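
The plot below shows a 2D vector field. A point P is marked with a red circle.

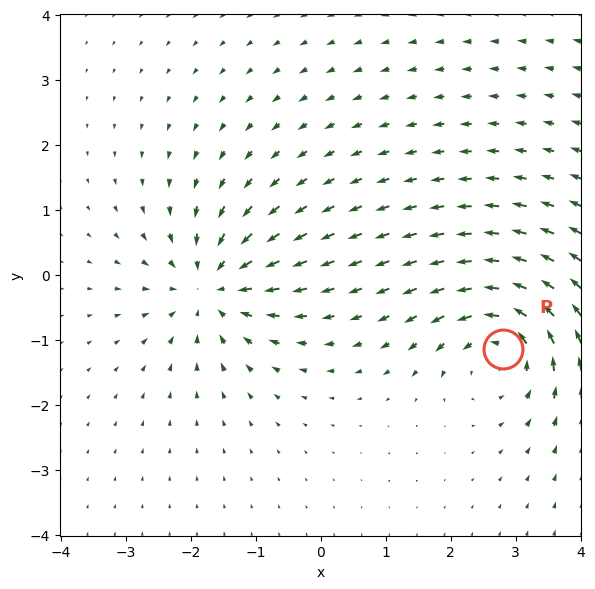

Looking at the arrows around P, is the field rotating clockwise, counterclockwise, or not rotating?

counterclockwise

Near P at (2.8, -1.1) the arrows circulate counterclockwise. The curl (z-component) there is about +3; positive curl means counterclockwise rotation.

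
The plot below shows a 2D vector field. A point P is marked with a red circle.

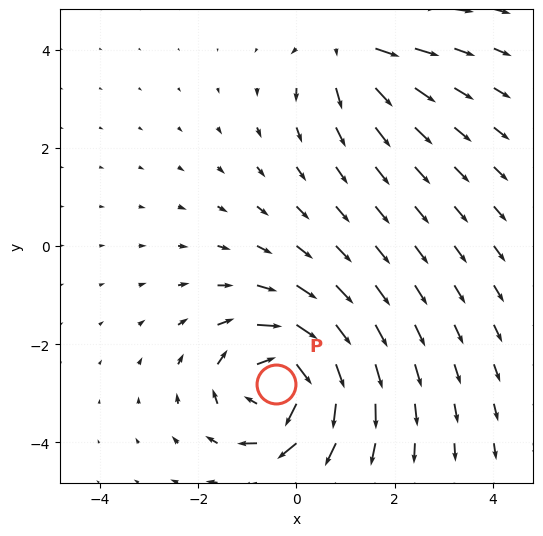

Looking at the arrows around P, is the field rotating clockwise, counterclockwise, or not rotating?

clockwise

Near P at (-0.4, -2.8) the arrows circulate clockwise. The curl (z-component) there is about -5; negative curl means clockwise rotation.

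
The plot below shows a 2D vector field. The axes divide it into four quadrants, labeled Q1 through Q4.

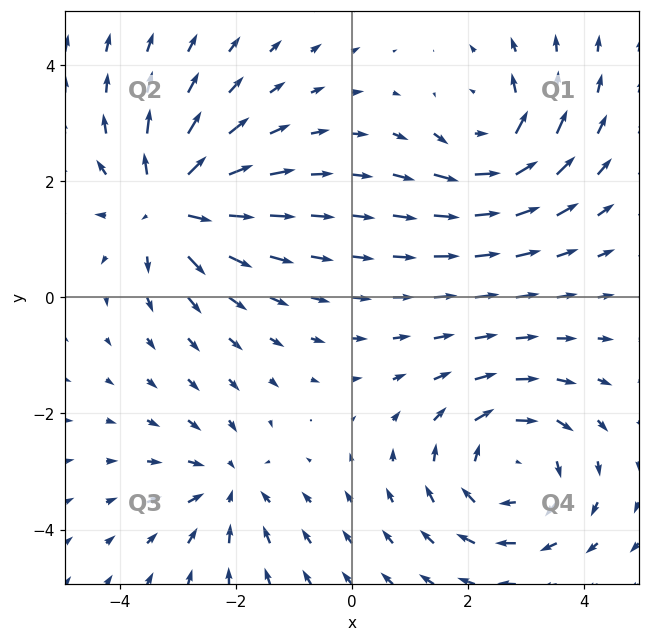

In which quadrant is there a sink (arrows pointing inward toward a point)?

Q3

The sink sits at approximately (-2.1, -3.3), which lies in quadrant Q3. The divergence there is about -4, negative as expected for a sink.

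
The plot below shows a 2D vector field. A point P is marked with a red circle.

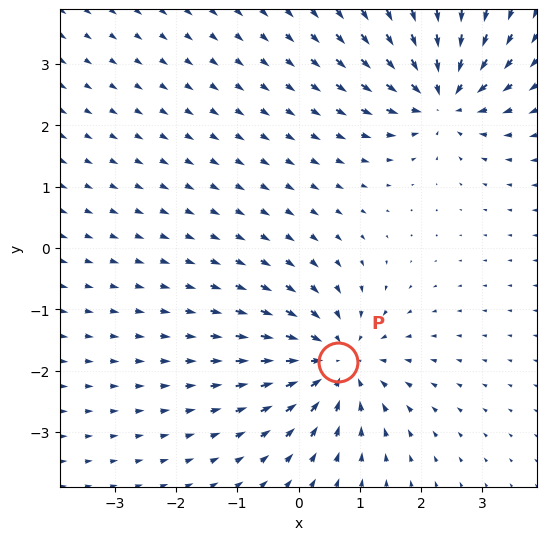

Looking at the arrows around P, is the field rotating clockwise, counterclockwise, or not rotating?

Near P at (0.6, -1.9) the arrows show no circulation. The curl there is ≈0.

not rotating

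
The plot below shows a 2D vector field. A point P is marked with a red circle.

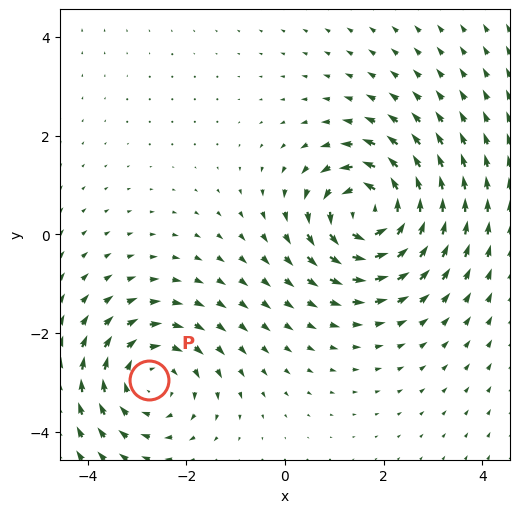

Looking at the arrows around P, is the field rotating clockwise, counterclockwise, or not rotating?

Near P at (-2.7, -2.9) the arrows circulate clockwise. The curl (z-component) there is about -4; negative curl means clockwise rotation.

clockwise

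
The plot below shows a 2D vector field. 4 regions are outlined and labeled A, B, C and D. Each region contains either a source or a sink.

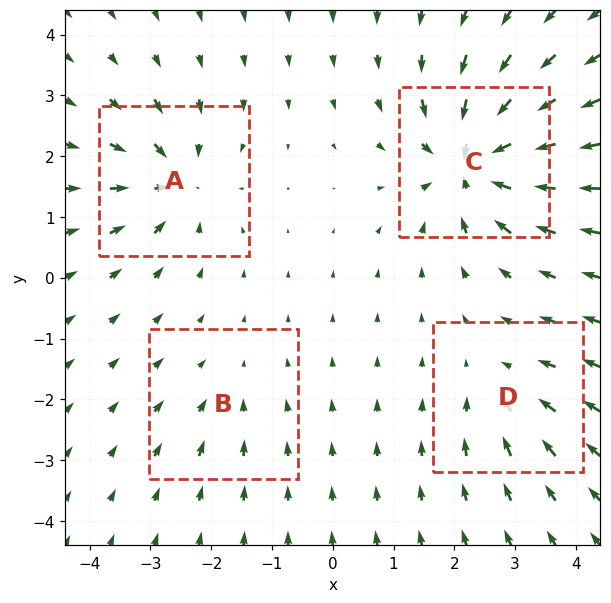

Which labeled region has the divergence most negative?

C

Divergence at each region's feature centre — A: about -6, B: about -2, C: about -10, D: about -4. Region C is most negative.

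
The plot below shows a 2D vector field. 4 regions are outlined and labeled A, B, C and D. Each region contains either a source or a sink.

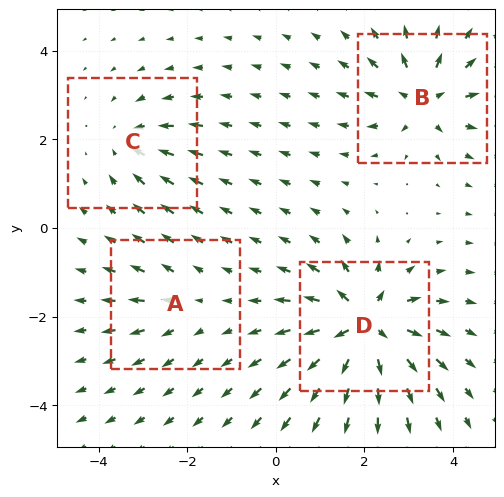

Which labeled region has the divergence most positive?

Divergence at each region's feature centre — A: about +3, B: about +6, C: about -4, D: about +8. Region D is most positive.

D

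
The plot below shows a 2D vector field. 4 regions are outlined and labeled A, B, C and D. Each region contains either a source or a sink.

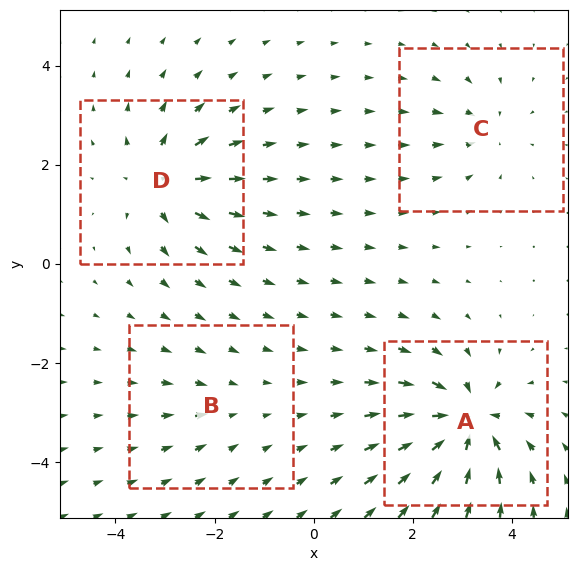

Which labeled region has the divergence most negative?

Divergence at each region's feature centre — A: about -9, B: about -2, C: about -4, D: about +7. Region A is most negative.

A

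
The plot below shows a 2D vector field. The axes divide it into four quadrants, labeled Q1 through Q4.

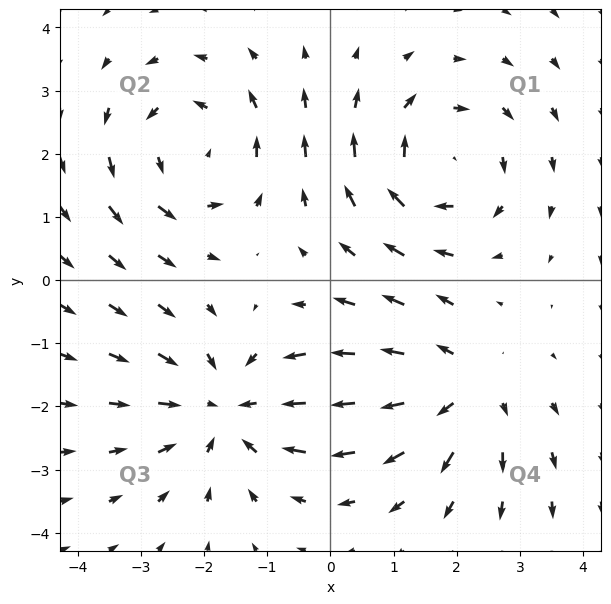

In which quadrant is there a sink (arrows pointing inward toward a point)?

The sink sits at approximately (-1.7, -2.0), which lies in quadrant Q3. The divergence there is about -3, negative as expected for a sink.

Q3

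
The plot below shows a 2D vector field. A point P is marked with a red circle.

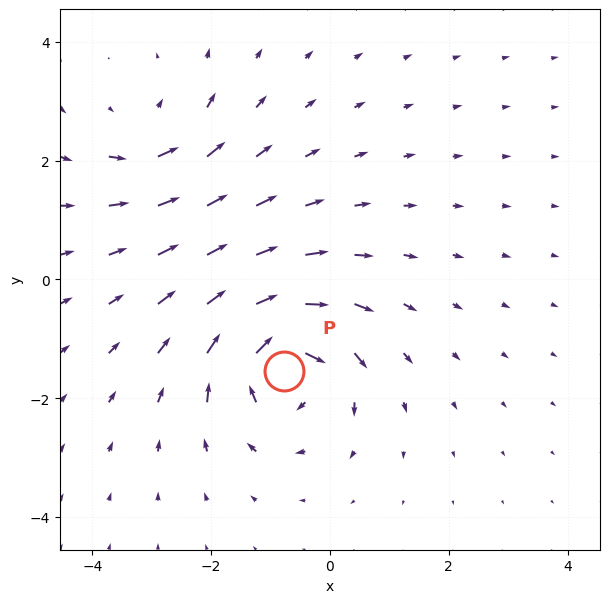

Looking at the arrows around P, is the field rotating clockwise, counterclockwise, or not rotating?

Near P at (-0.8, -1.5) the arrows circulate clockwise. The curl (z-component) there is about -5; negative curl means clockwise rotation.

clockwise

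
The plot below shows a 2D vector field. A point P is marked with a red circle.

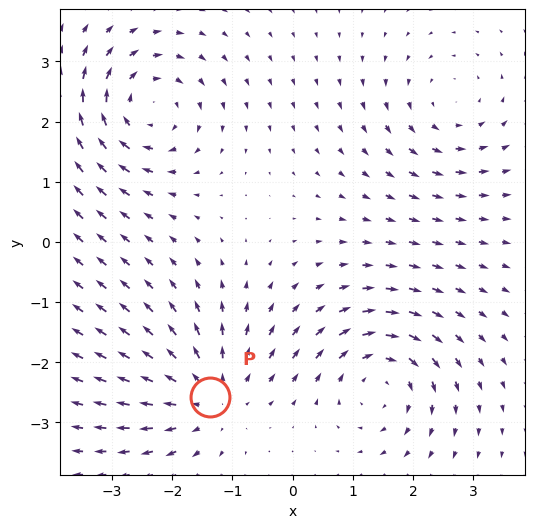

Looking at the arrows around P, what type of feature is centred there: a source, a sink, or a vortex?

source

At P (-1.4, -2.6) the arrows spread outward. Divergence about +4, curl ≈0 — positive divergence with near-zero curl is a source.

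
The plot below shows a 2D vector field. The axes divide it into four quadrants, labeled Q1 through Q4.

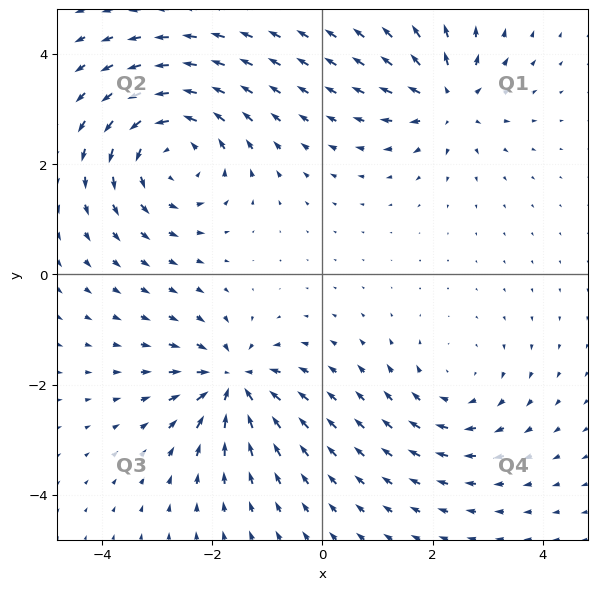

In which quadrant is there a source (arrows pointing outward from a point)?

Q1

The source sits at approximately (2.3, 3.2), which lies in quadrant Q1. The divergence there is about +4, positive as expected for a source.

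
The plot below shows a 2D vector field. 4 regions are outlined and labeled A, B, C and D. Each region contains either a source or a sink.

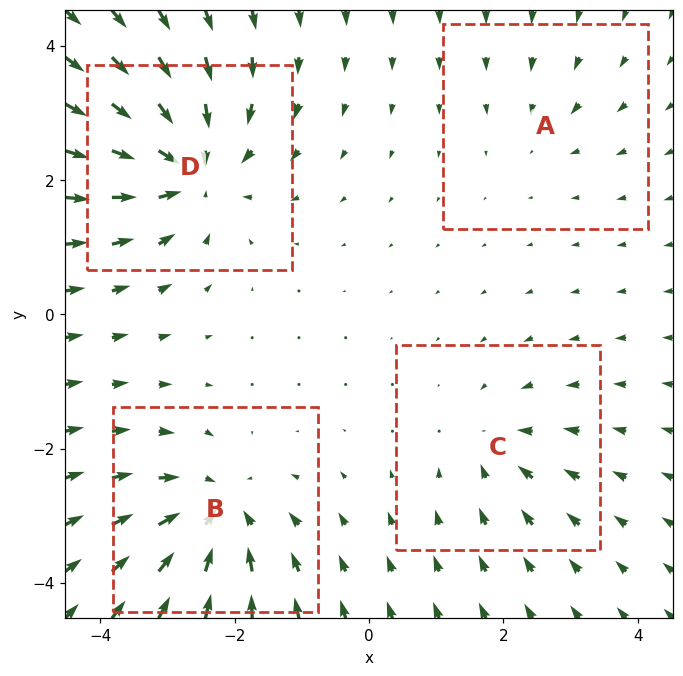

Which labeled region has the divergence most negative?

D

Divergence at each region's feature centre — A: about -2, B: about -6, C: about -4, D: about -7. Region D is most negative.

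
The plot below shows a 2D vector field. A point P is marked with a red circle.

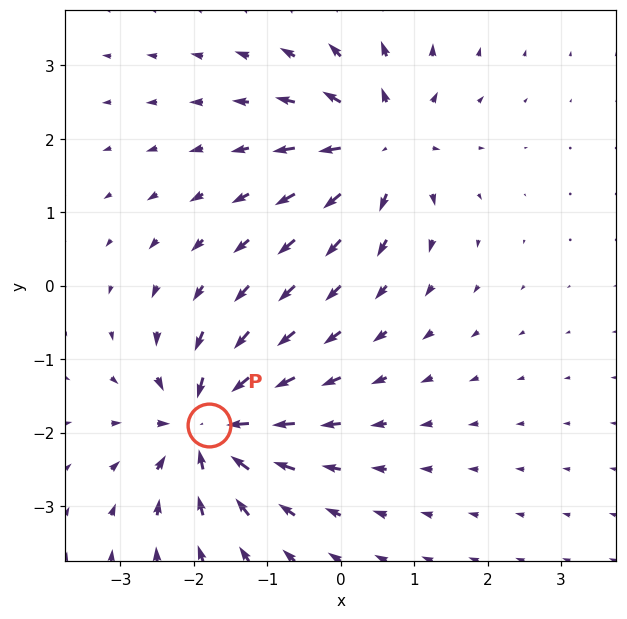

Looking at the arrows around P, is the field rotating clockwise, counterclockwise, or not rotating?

not rotating

Near P at (-1.8, -1.9) the arrows show no circulation. The curl there is ≈0.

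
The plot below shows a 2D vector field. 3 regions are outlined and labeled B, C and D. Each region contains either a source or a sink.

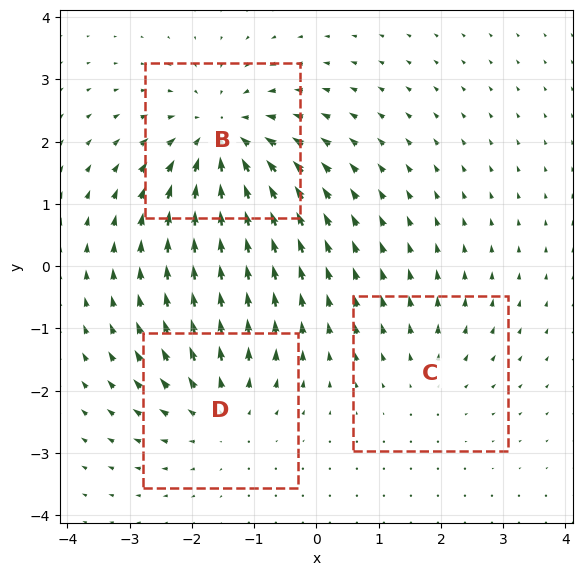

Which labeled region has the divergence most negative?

Divergence at each region's feature centre — B: about -4, C: about +2, D: about +3. Region B is most negative.

B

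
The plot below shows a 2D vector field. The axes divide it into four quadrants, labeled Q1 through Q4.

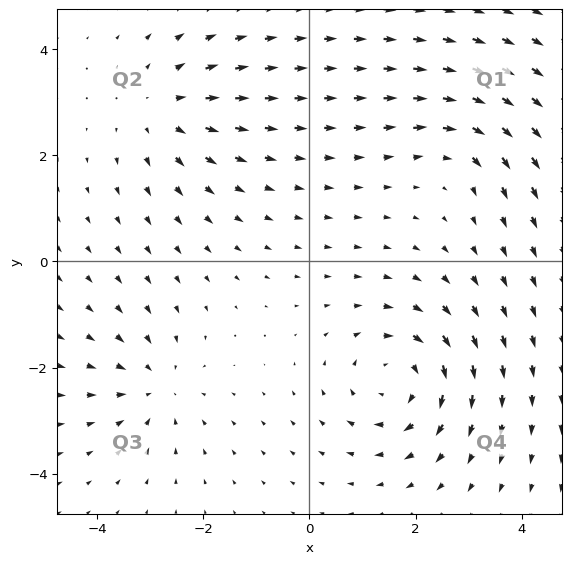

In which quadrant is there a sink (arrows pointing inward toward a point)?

The sink sits at approximately (-2.9, -2.4), which lies in quadrant Q3. The divergence there is about -3, negative as expected for a sink.

Q3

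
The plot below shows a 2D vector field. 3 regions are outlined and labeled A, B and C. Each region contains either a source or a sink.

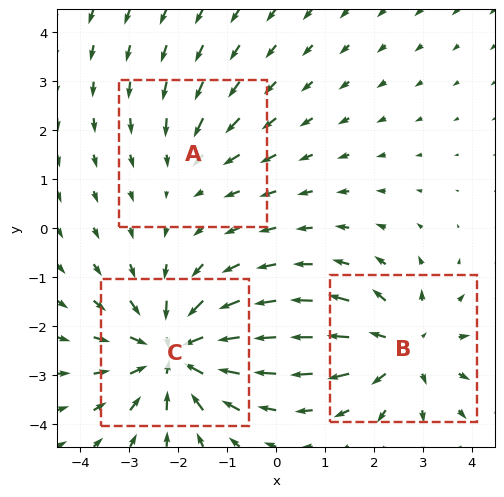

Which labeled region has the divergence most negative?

C

Divergence at each region's feature centre — A: about -2, B: about +3, C: about -4. Region C is most negative.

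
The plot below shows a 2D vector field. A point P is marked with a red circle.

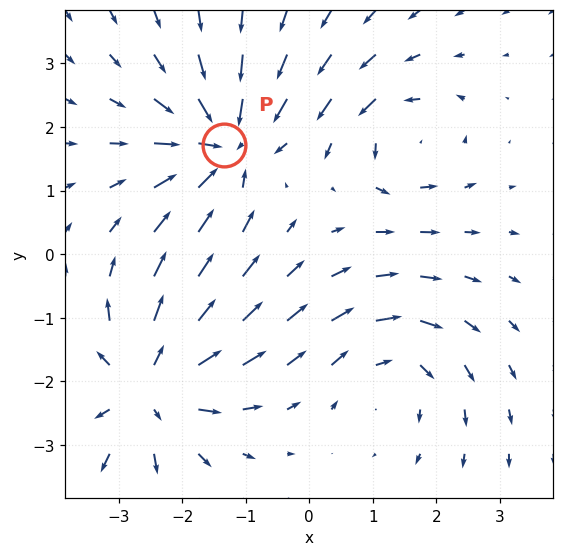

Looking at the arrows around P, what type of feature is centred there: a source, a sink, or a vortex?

At P (-1.3, 1.7) the arrows converge inward. Divergence about -6, curl ≈0 — negative divergence with near-zero curl is a sink.

sink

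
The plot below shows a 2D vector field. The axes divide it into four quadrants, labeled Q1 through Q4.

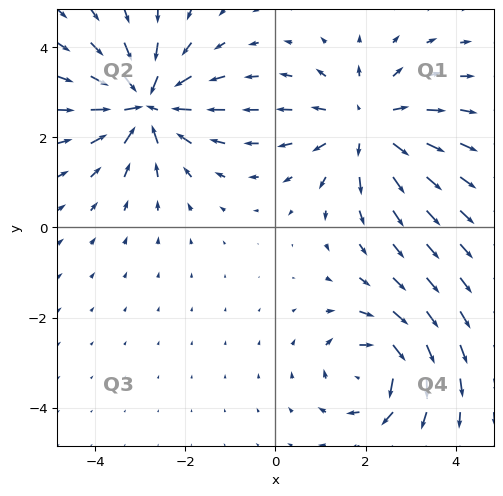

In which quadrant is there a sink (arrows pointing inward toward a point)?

Q2

The sink sits at approximately (-2.9, 2.7), which lies in quadrant Q2. The divergence there is about -6, negative as expected for a sink.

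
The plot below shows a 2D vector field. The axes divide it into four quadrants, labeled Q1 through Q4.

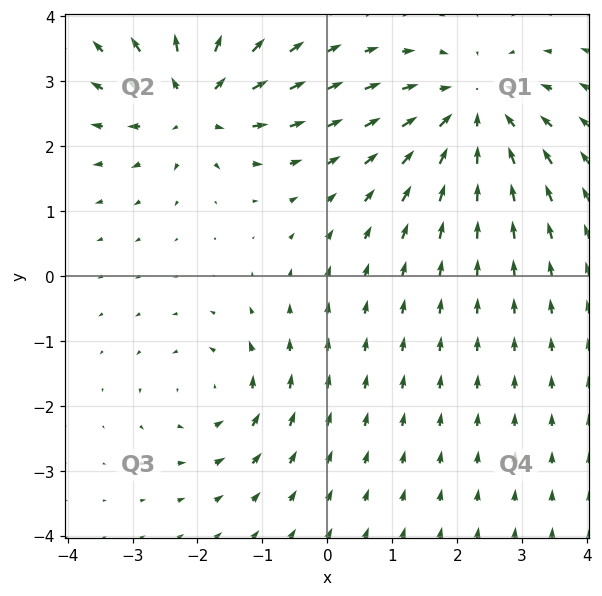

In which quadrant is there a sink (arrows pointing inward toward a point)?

Q1

The sink sits at approximately (2.2, 2.6), which lies in quadrant Q1. The divergence there is about -4, negative as expected for a sink.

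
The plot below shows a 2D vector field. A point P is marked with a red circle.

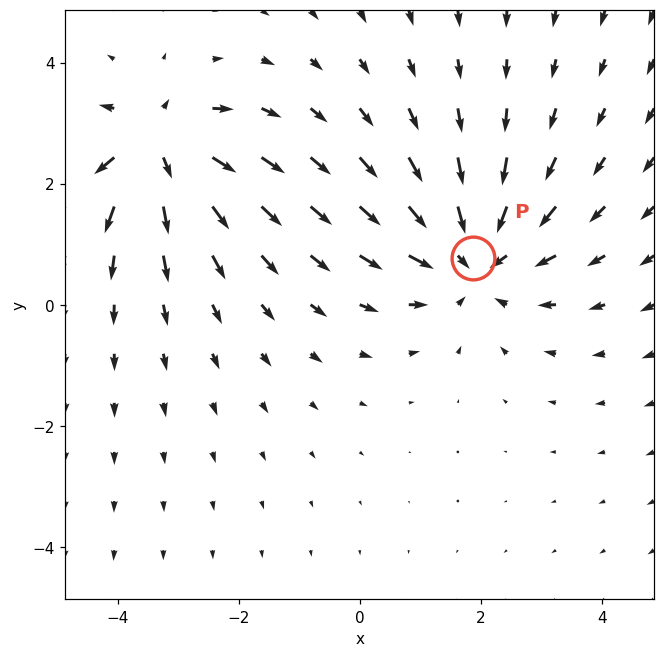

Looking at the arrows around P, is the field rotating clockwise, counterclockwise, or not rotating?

Near P at (1.9, 0.8) the arrows show no circulation. The curl there is ≈0.

not rotating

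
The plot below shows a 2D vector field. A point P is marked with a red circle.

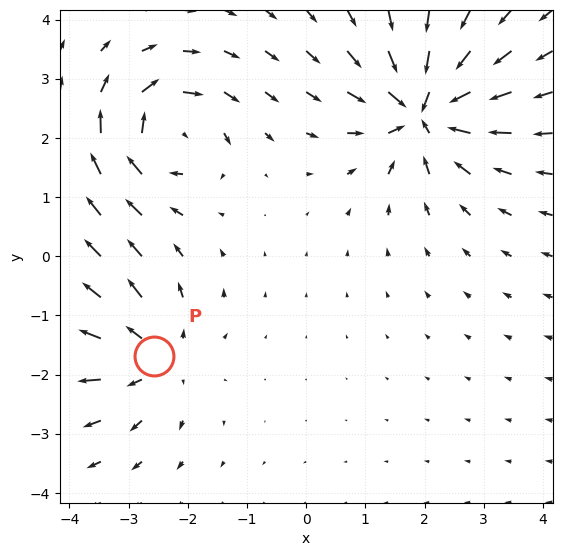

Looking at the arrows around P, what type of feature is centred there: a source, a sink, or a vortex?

source

At P (-2.6, -1.7) the arrows spread outward. Divergence about +4, curl ≈0 — positive divergence with near-zero curl is a source.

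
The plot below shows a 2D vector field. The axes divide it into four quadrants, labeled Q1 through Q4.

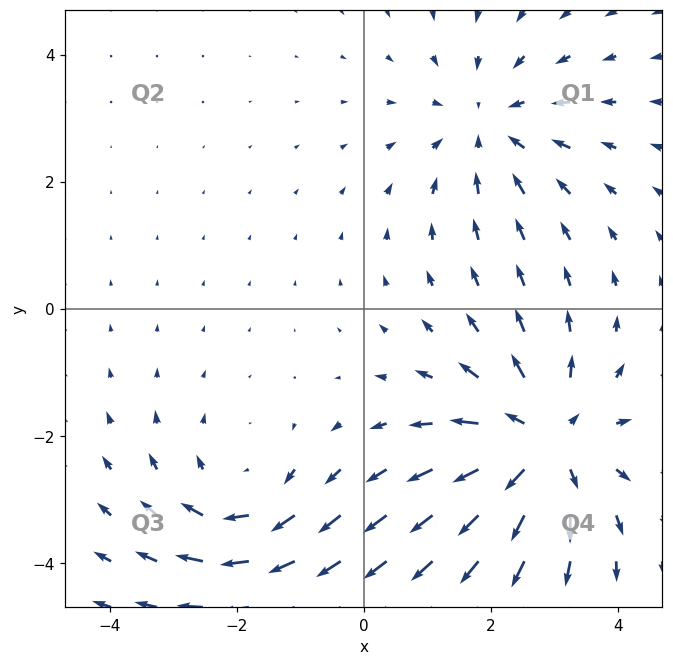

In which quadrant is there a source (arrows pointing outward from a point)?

The source sits at approximately (2.8, -2.1), which lies in quadrant Q4. The divergence there is about +5, positive as expected for a source.

Q4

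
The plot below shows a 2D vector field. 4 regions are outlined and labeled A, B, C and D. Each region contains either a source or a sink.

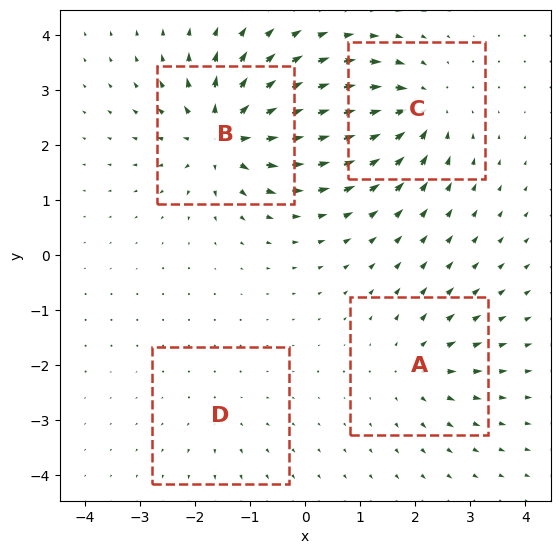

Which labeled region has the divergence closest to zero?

D

Divergence at each region's feature centre — A: about +4, B: about +8, C: about -6, D: about +2. Region D is closest to zero.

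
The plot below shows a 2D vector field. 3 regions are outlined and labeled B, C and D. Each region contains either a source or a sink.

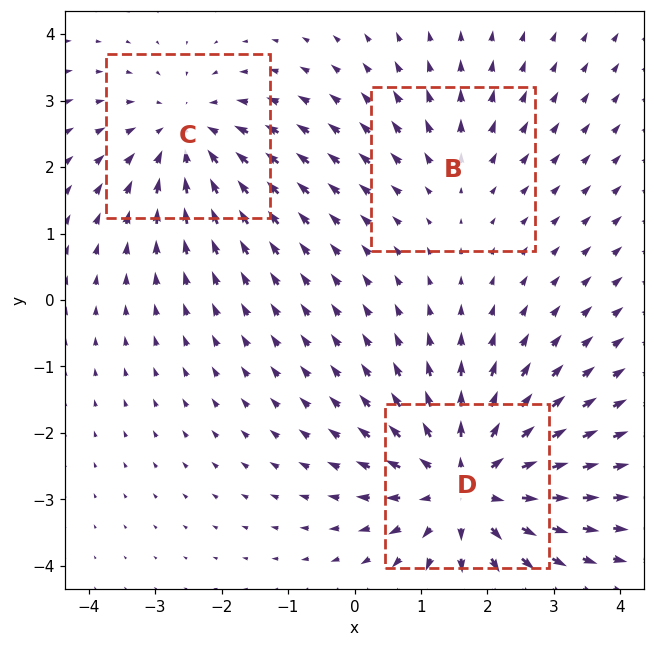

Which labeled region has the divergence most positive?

Divergence at each region's feature centre — B: about +2, C: about -3, D: about +4. Region D is most positive.

D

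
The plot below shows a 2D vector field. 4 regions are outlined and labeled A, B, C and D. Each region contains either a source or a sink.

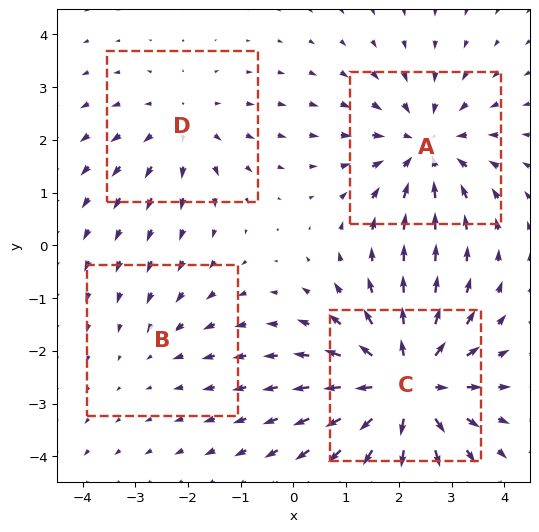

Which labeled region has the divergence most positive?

C

Divergence at each region's feature centre — A: about -4, B: about -2, C: about +6, D: about +3. Region C is most positive.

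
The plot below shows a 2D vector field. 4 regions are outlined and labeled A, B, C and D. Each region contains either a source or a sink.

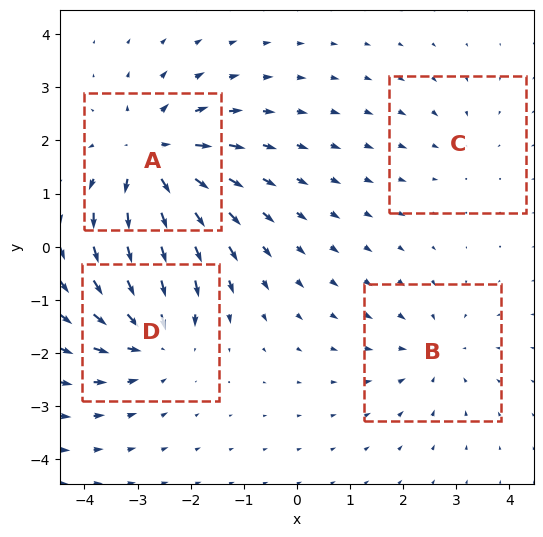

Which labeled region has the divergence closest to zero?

C

Divergence at each region's feature centre — A: about +6, B: about -3, C: about -2, D: about -5. Region C is closest to zero.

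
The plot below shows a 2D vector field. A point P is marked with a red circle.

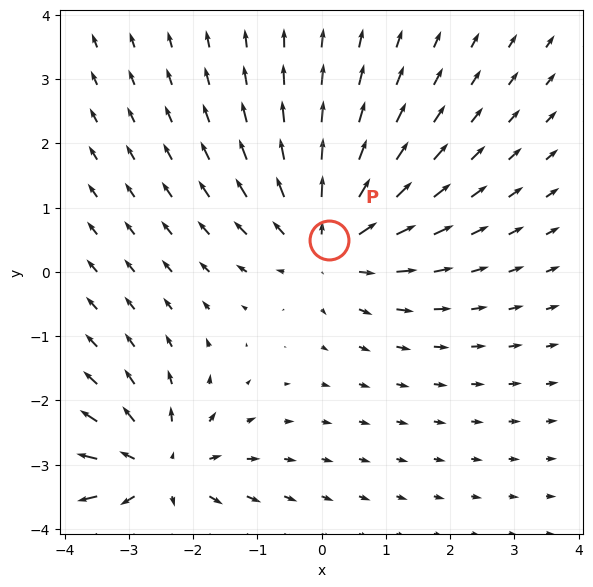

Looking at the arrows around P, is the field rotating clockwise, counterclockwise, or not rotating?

not rotating

Near P at (0.1, 0.5) the arrows show no circulation. The curl there is ≈0.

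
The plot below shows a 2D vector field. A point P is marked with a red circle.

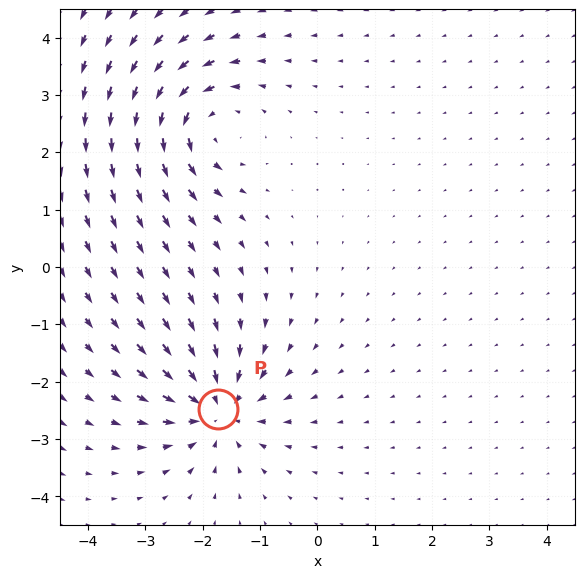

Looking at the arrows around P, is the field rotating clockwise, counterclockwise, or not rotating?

Near P at (-1.7, -2.5) the arrows show no circulation. The curl there is ≈0.

not rotating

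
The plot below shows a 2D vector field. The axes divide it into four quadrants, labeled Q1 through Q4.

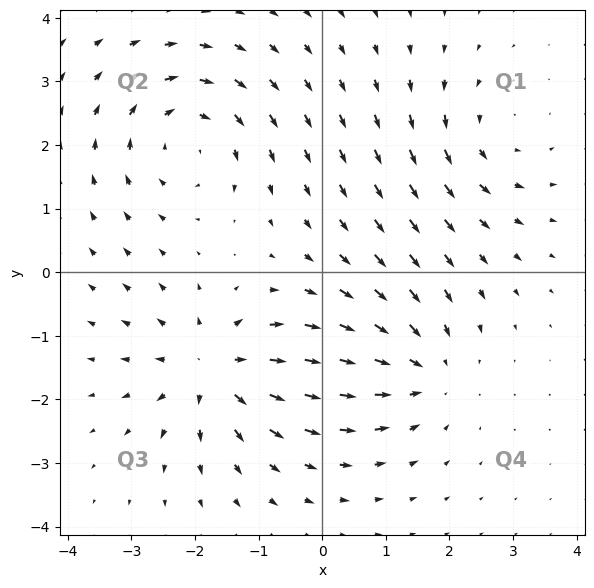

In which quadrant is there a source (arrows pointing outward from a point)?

Q3

The source sits at approximately (-1.7, -1.5), which lies in quadrant Q3. The divergence there is about +6, positive as expected for a source.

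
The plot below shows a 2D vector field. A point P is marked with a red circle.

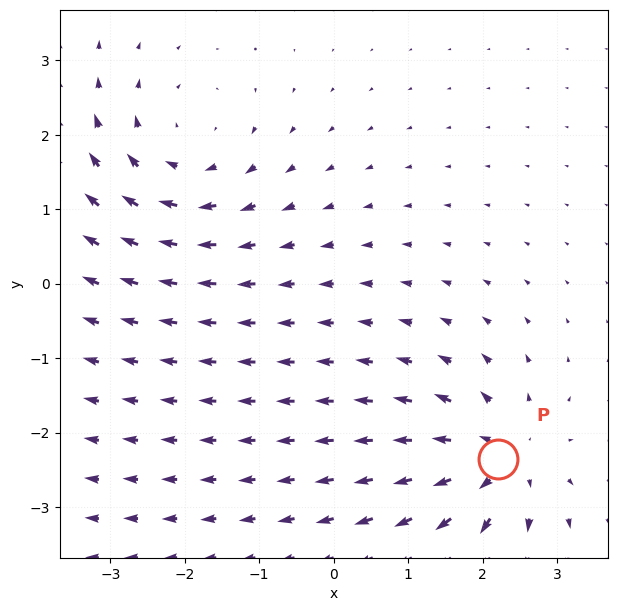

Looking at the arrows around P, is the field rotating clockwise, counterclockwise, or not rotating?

Near P at (2.2, -2.4) the arrows show no circulation. The curl there is ≈0.

not rotating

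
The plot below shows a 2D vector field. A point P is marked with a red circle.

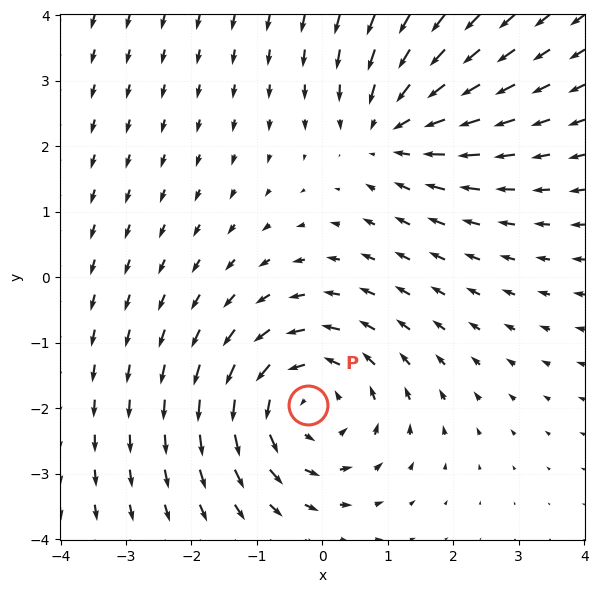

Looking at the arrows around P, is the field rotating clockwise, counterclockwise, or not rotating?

Near P at (-0.2, -2.0) the arrows circulate counterclockwise. The curl (z-component) there is about +4; positive curl means counterclockwise rotation.

counterclockwise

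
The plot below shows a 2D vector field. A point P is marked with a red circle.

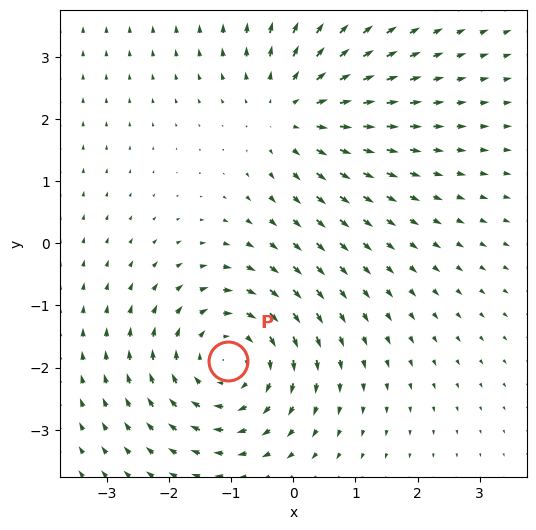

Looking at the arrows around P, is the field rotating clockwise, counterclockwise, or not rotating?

Near P at (-1.0, -1.9) the arrows circulate clockwise. The curl (z-component) there is about -4; negative curl means clockwise rotation.

clockwise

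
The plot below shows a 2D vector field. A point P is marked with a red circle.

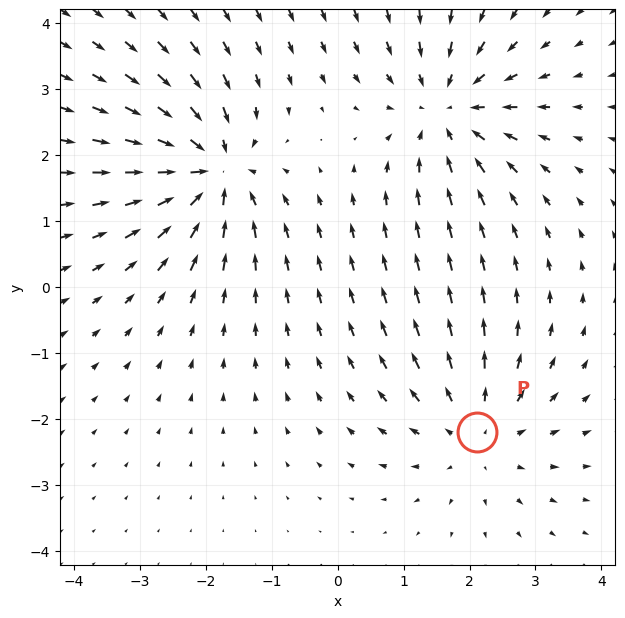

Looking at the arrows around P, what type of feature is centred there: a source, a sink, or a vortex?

source

At P (2.1, -2.2) the arrows spread outward. Divergence about +4, curl ≈0 — positive divergence with near-zero curl is a source.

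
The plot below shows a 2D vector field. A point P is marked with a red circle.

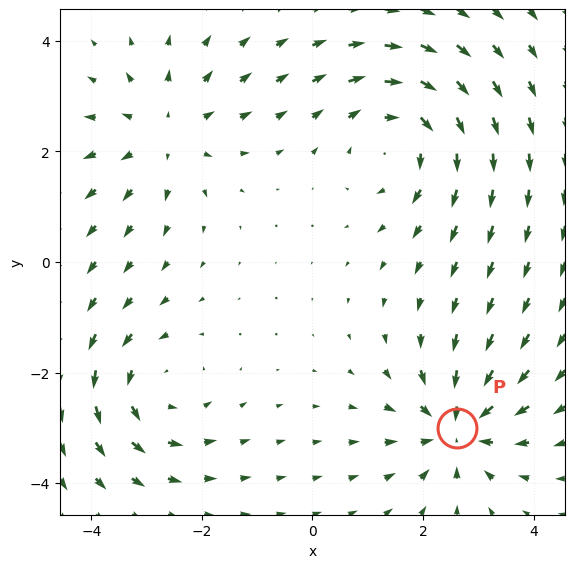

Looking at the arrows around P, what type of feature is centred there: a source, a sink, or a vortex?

sink

At P (2.6, -3.0) the arrows converge inward. Divergence about -5, curl ≈0 — negative divergence with near-zero curl is a sink.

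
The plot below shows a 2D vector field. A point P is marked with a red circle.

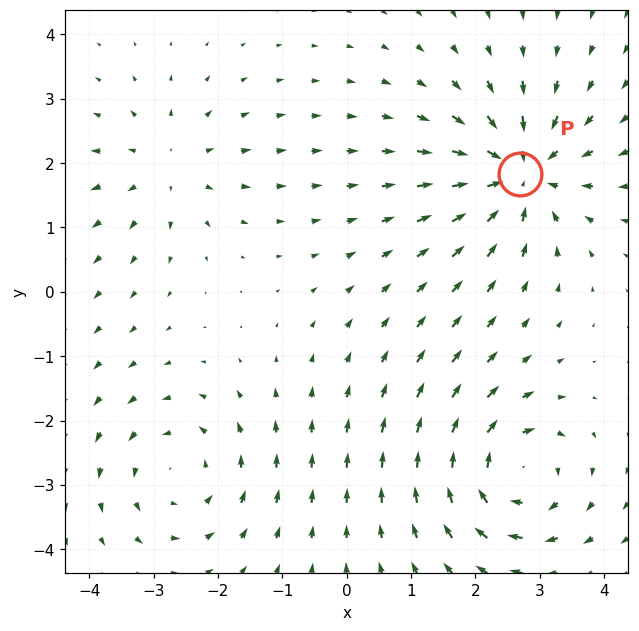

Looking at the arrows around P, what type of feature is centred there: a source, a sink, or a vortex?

sink

At P (2.7, 1.8) the arrows converge inward. Divergence about -5, curl ≈0 — negative divergence with near-zero curl is a sink.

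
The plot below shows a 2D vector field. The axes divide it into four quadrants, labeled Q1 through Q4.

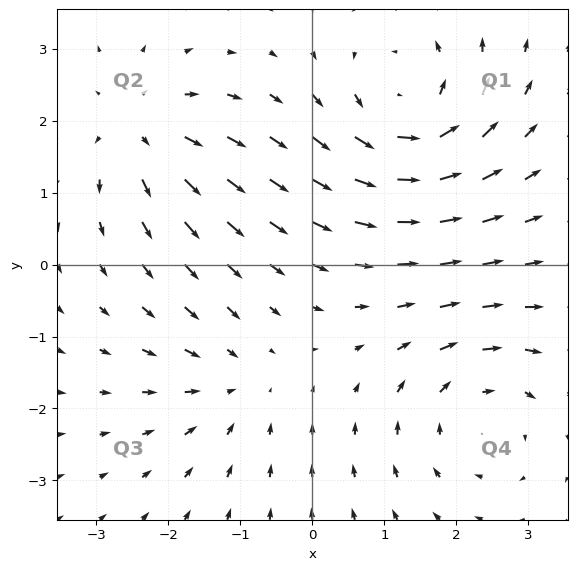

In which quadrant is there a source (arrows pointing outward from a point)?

Q2

The source sits at approximately (-2.4, 1.9), which lies in quadrant Q2. The divergence there is about +4, positive as expected for a source.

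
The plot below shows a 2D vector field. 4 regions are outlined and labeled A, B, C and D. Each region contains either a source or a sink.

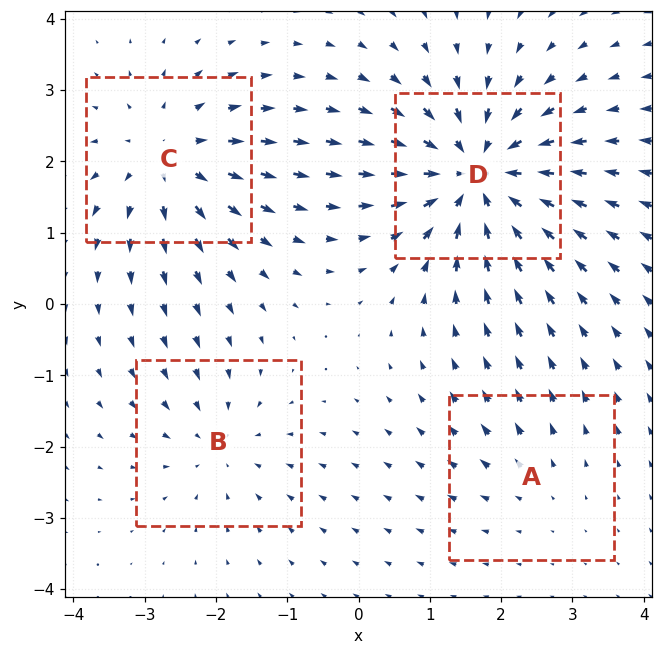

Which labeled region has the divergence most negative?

Divergence at each region's feature centre — A: about +2, B: about -3, C: about +5, D: about -7. Region D is most negative.

D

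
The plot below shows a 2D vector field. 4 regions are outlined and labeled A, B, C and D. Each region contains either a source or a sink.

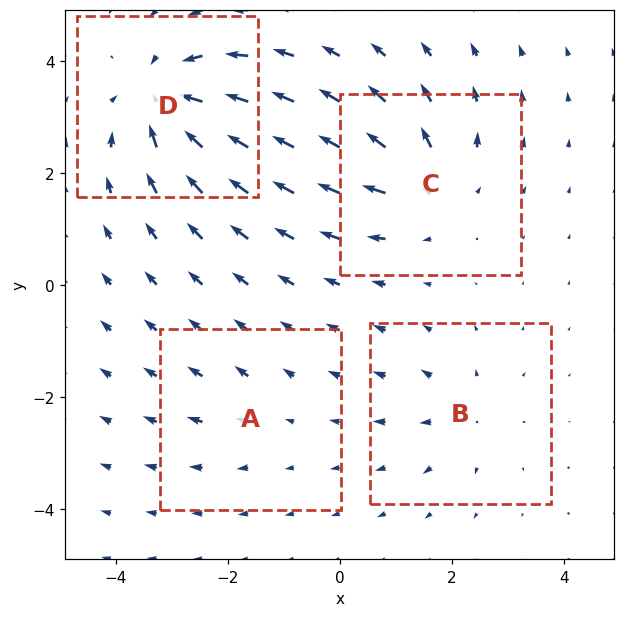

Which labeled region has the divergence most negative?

D

Divergence at each region's feature centre — A: about +2, B: about +4, C: about +6, D: about -7. Region D is most negative.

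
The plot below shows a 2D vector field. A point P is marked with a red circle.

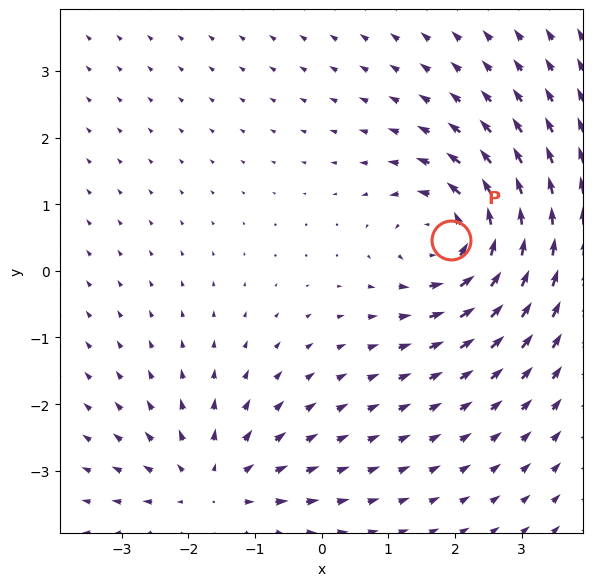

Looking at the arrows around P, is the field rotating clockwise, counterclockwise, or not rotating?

Near P at (1.9, 0.5) the arrows circulate counterclockwise. The curl (z-component) there is about +6; positive curl means counterclockwise rotation.

counterclockwise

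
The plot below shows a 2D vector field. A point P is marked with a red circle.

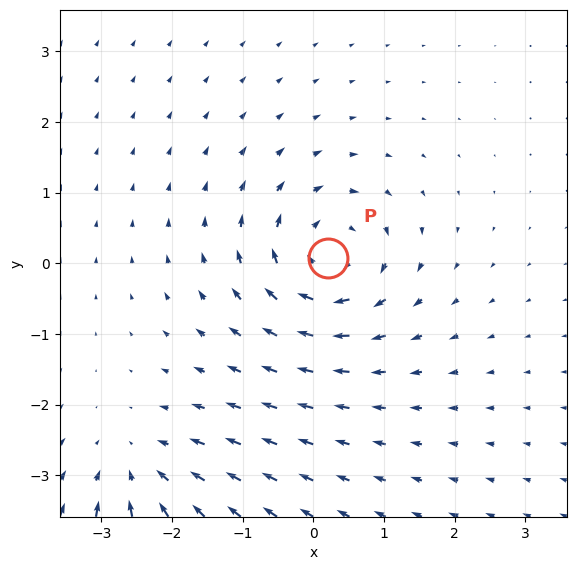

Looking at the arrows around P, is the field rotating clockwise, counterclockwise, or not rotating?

Near P at (0.2, 0.1) the arrows circulate clockwise. The curl (z-component) there is about -6; negative curl means clockwise rotation.

clockwise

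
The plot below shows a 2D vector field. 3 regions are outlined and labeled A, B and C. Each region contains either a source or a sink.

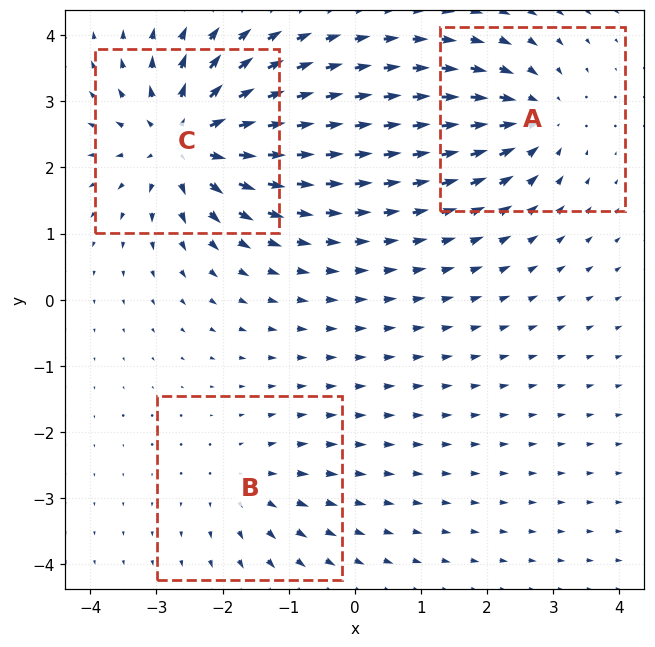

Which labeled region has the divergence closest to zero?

B

Divergence at each region's feature centre — A: about -4, B: about +2, C: about +6. Region B is closest to zero.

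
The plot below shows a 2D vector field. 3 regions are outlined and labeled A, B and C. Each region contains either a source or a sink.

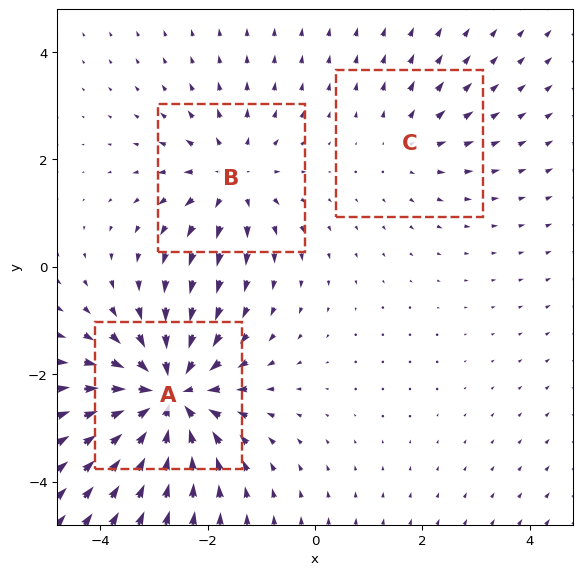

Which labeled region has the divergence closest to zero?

C

Divergence at each region's feature centre — A: about -6, B: about +3, C: about +2. Region C is closest to zero.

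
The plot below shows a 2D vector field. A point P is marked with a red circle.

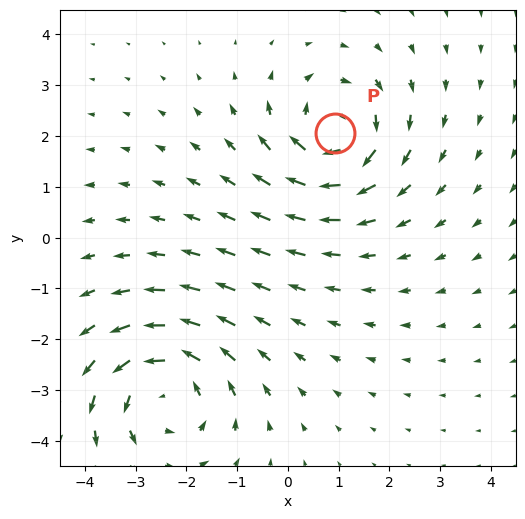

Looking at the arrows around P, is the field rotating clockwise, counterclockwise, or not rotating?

Near P at (0.9, 2.1) the arrows circulate clockwise. The curl (z-component) there is about -4; negative curl means clockwise rotation.

clockwise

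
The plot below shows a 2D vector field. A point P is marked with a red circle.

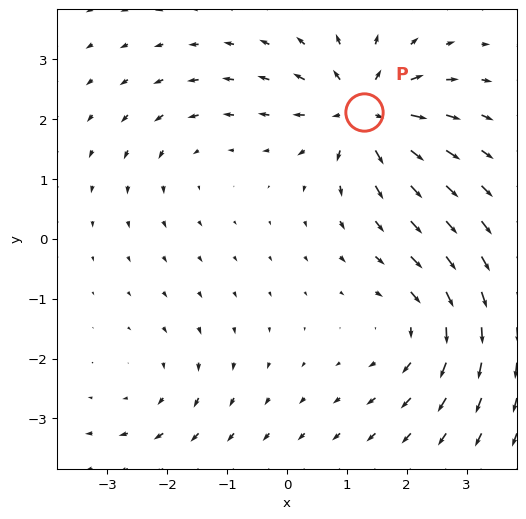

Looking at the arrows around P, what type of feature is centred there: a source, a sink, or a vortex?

At P (1.3, 2.1) the arrows spread outward. Divergence about +7, curl ≈0 — positive divergence with near-zero curl is a source.

source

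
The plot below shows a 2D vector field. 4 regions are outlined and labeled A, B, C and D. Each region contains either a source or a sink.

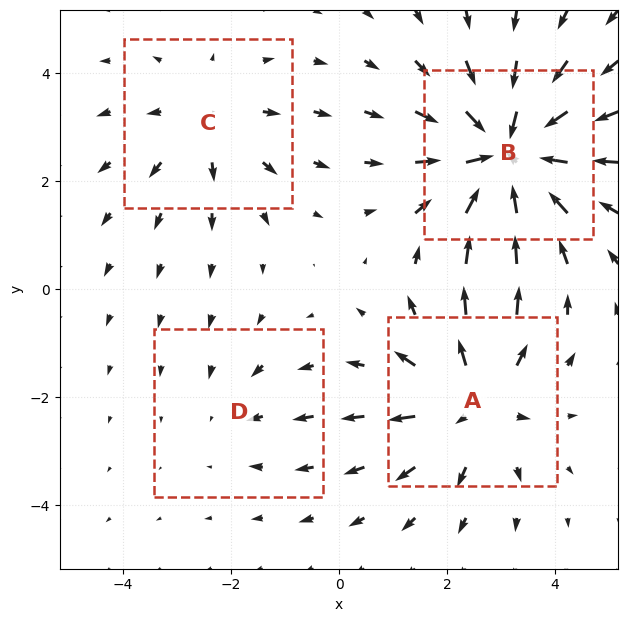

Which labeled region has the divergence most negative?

B

Divergence at each region's feature centre — A: about +4, B: about -6, C: about +3, D: about -2. Region B is most negative.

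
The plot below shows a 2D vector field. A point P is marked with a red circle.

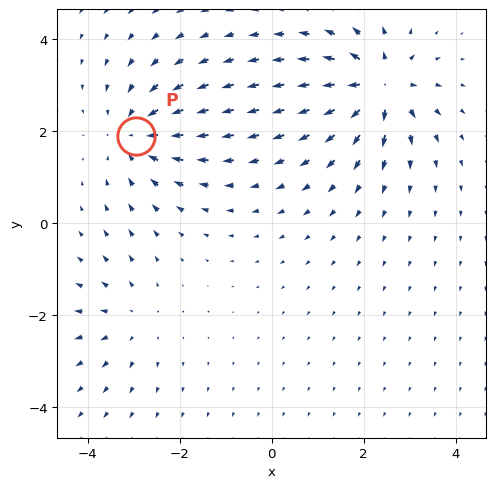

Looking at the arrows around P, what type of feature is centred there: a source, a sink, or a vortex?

sink

At P (-3.0, 1.9) the arrows converge inward. Divergence about -4, curl ≈0 — negative divergence with near-zero curl is a sink.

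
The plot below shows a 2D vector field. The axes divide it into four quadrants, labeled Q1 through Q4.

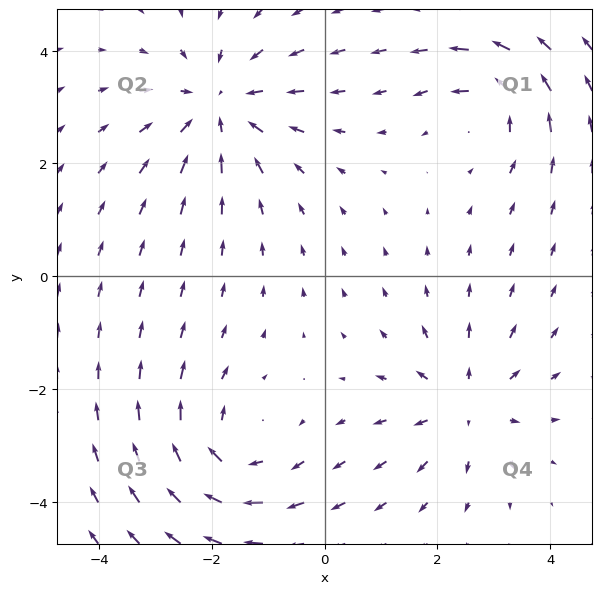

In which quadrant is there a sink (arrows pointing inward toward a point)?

The sink sits at approximately (-1.9, 3.0), which lies in quadrant Q2. The divergence there is about -3, negative as expected for a sink.

Q2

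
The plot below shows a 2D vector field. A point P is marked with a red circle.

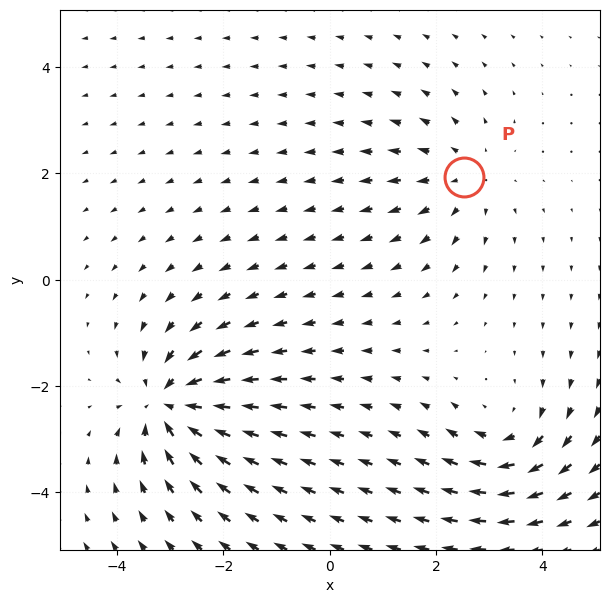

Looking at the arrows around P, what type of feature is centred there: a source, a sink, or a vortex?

source

At P (2.5, 1.9) the arrows spread outward. Divergence about +2, curl ≈0 — positive divergence with near-zero curl is a source.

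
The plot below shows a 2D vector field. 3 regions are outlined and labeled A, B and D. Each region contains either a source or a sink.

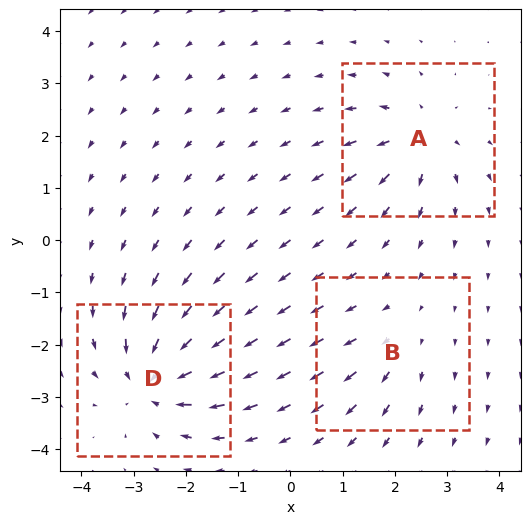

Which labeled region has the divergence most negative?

D

Divergence at each region's feature centre — A: about +4, B: about +2, D: about -5. Region D is most negative.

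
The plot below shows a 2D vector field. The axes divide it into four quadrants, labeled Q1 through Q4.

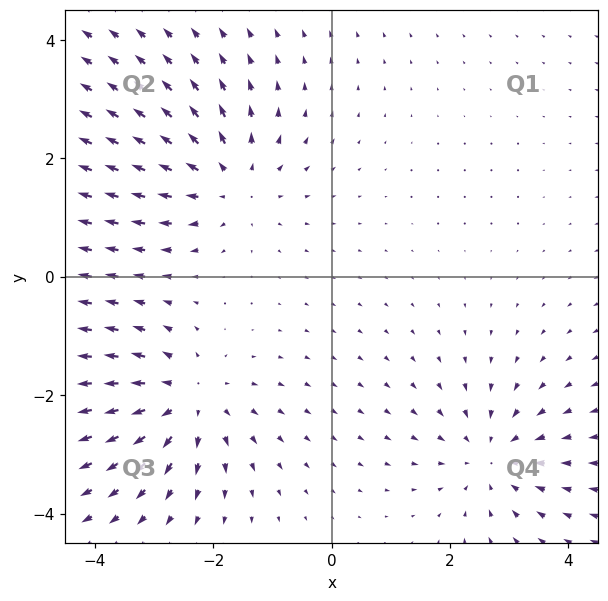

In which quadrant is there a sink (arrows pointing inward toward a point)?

The sink sits at approximately (2.7, -3.0), which lies in quadrant Q4. The divergence there is about -3, negative as expected for a sink.

Q4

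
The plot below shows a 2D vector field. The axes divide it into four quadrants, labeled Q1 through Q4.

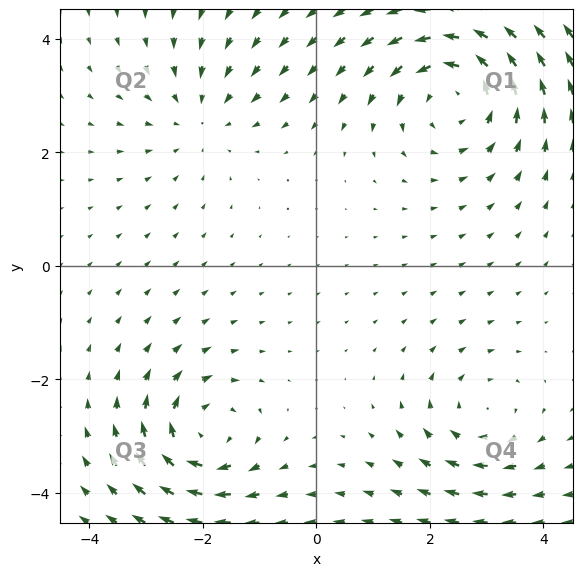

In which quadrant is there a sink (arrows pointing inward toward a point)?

Q2

The sink sits at approximately (-2.0, 2.6), which lies in quadrant Q2. The divergence there is about -2, negative as expected for a sink.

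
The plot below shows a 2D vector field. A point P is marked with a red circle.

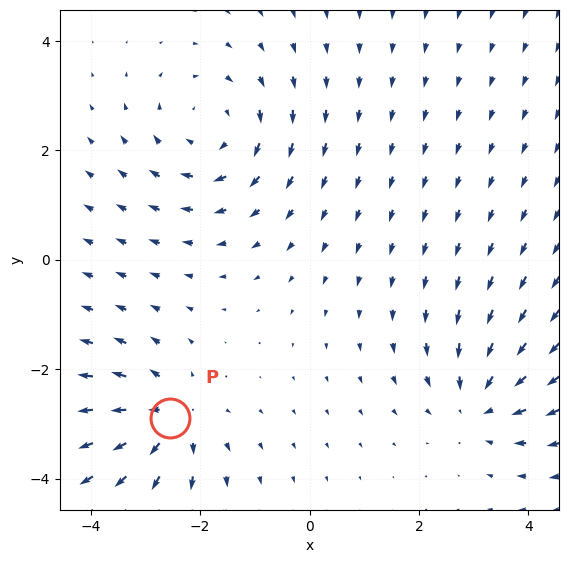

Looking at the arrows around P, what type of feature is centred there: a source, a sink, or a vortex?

source

At P (-2.6, -2.9) the arrows spread outward. Divergence about +4, curl ≈0 — positive divergence with near-zero curl is a source.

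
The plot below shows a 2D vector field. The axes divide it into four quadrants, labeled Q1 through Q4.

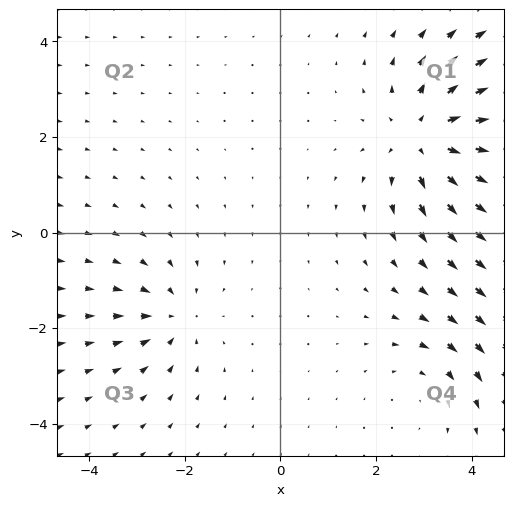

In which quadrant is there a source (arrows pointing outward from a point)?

The source sits at approximately (3.1, 2.0), which lies in quadrant Q1. The divergence there is about +4, positive as expected for a source.

Q1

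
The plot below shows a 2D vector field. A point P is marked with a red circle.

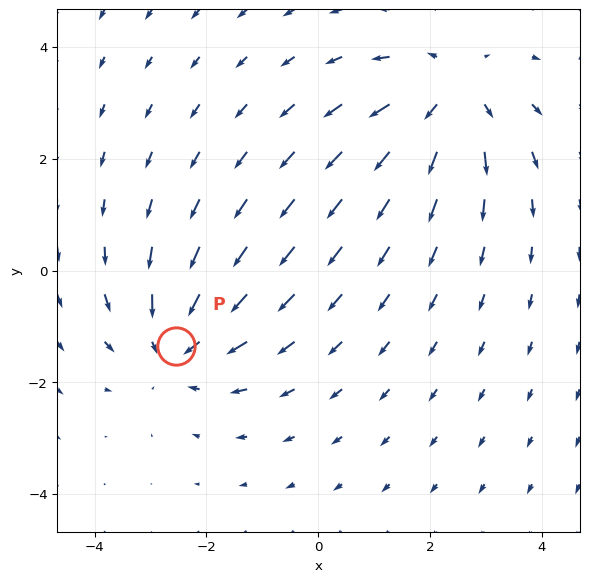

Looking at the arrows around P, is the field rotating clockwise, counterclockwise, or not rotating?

not rotating

Near P at (-2.6, -1.4) the arrows show no circulation. The curl there is ≈0.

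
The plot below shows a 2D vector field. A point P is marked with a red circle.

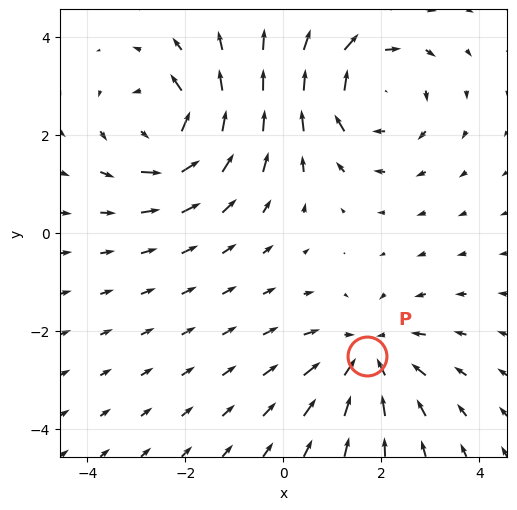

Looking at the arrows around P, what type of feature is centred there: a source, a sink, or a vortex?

At P (1.7, -2.5) the arrows converge inward. Divergence about -4, curl ≈0 — negative divergence with near-zero curl is a sink.

sink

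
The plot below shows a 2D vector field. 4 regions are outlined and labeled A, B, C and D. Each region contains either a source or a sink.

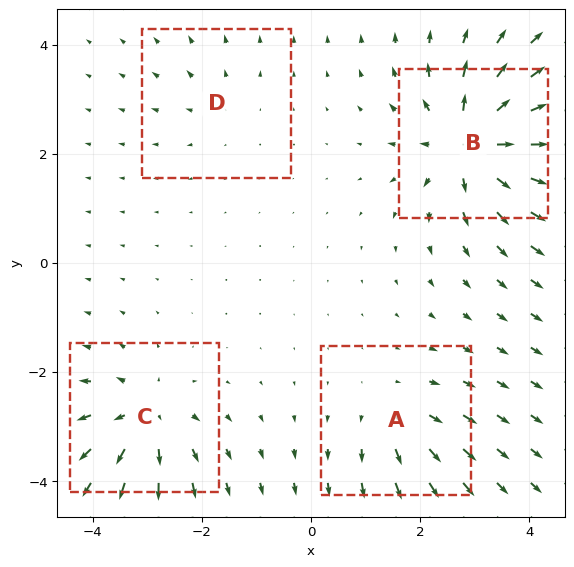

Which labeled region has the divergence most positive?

B

Divergence at each region's feature centre — A: about +4, B: about +9, C: about +6, D: about +2. Region B is most positive.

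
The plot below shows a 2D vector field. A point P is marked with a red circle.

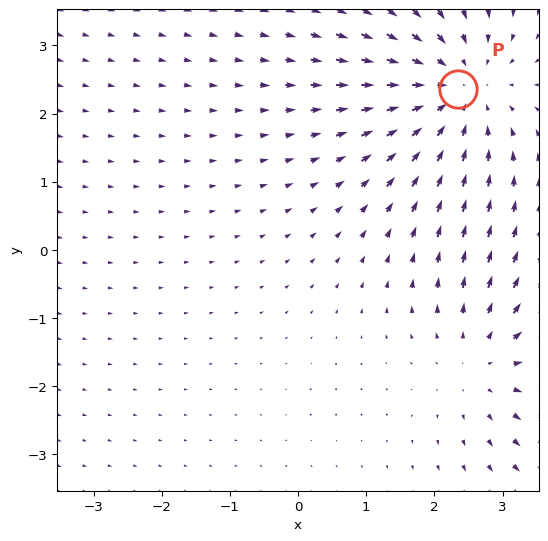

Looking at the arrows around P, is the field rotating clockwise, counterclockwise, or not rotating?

Near P at (2.3, 2.4) the arrows show no circulation. The curl there is ≈0.

not rotating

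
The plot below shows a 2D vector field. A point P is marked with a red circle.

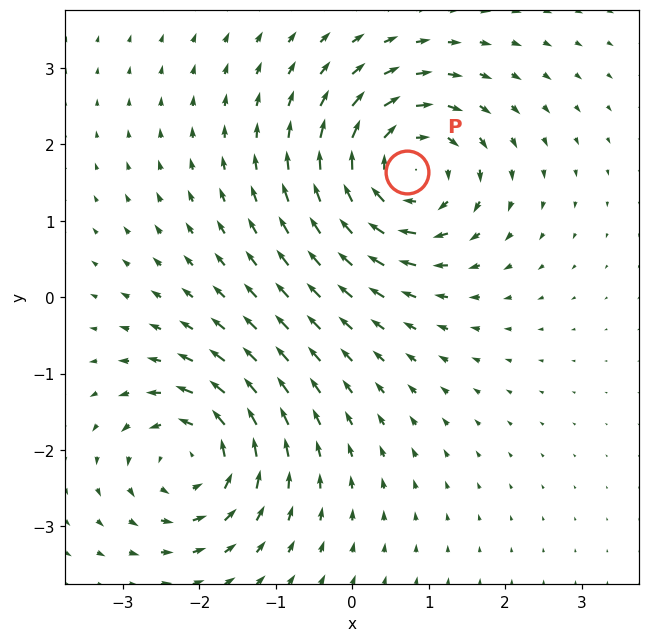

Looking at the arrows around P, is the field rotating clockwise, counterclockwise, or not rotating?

clockwise

Near P at (0.7, 1.6) the arrows circulate clockwise. The curl (z-component) there is about -6; negative curl means clockwise rotation.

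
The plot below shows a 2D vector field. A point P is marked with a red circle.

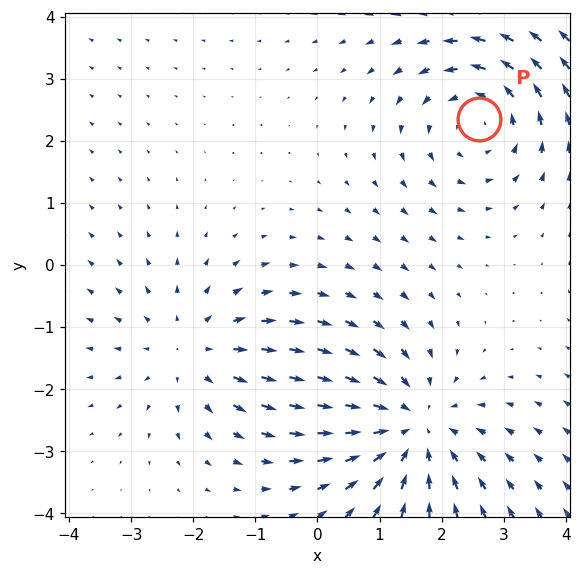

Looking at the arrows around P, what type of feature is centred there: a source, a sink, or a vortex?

At P (2.6, 2.4) the arrows circulate counterclockwise. Divergence ≈0, curl about +3 — near-zero divergence with nonzero curl is a vortex.

vortex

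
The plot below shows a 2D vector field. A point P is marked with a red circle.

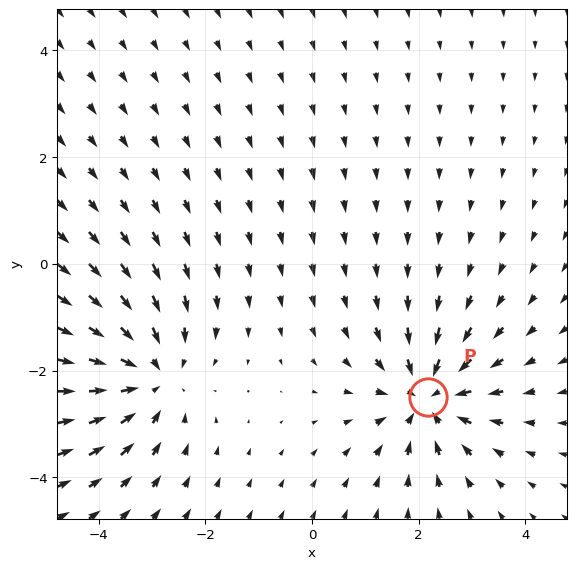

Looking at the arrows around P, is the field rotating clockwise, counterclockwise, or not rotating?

not rotating

Near P at (2.2, -2.5) the arrows show no circulation. The curl there is ≈0.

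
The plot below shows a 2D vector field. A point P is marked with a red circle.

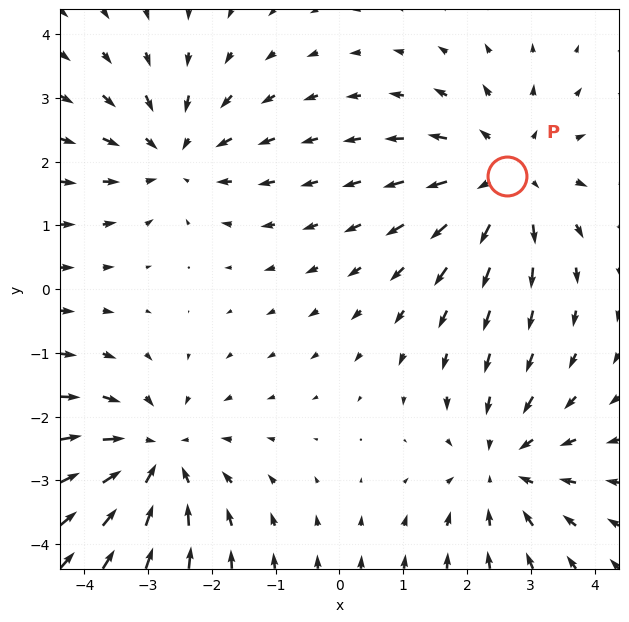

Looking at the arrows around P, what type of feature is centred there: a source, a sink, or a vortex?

At P (2.6, 1.8) the arrows spread outward. Divergence about +4, curl ≈0 — positive divergence with near-zero curl is a source.

source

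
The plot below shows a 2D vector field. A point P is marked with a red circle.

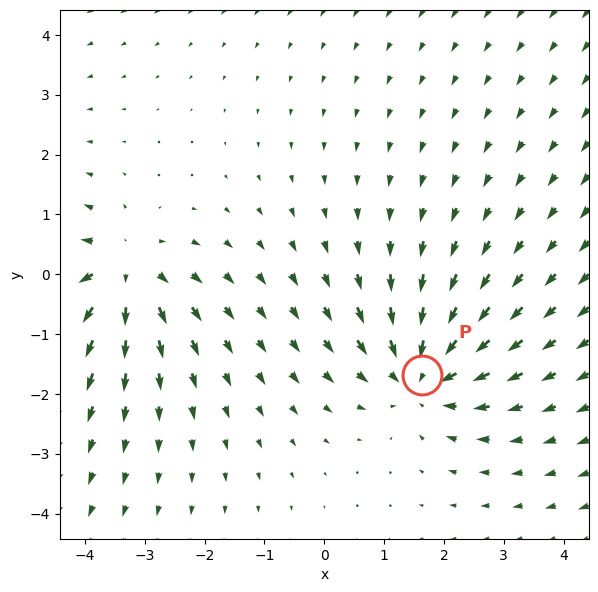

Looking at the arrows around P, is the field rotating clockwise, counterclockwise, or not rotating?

Near P at (1.6, -1.7) the arrows show no circulation. The curl there is ≈0.

not rotating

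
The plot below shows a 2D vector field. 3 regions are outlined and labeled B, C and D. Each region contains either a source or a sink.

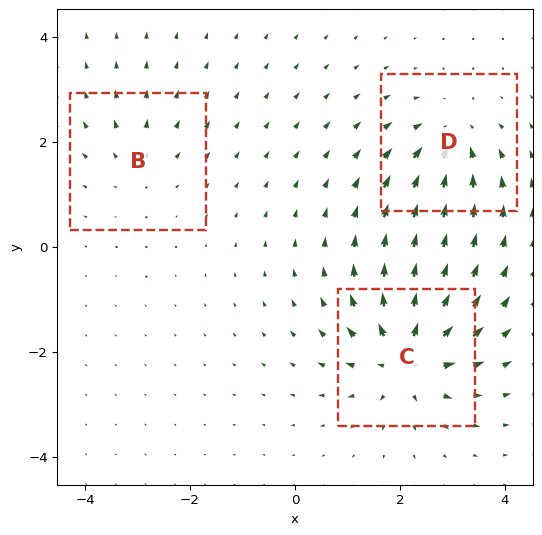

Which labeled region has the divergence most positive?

C

Divergence at each region's feature centre — B: about +3, C: about +6, D: about -4. Region C is most positive.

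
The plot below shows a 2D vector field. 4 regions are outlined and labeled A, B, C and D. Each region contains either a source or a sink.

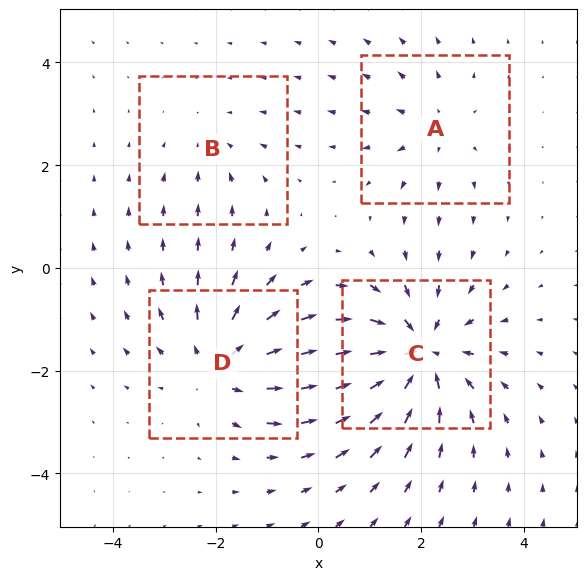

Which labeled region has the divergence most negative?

Divergence at each region's feature centre — A: about +3, B: about -2, C: about -6, D: about +4. Region C is most negative.

C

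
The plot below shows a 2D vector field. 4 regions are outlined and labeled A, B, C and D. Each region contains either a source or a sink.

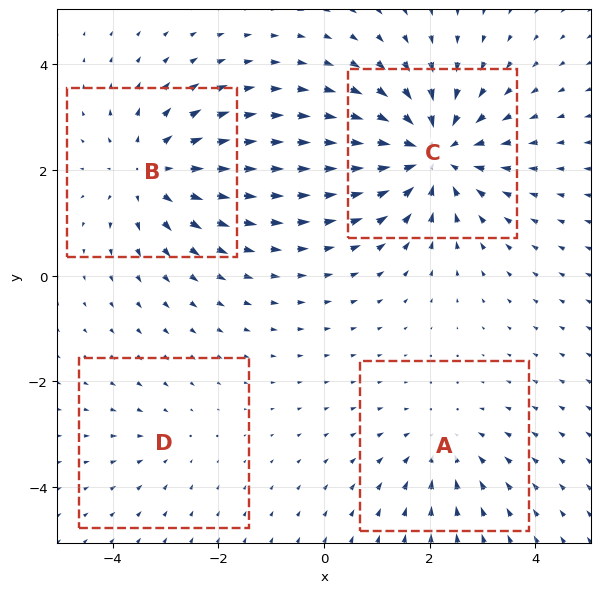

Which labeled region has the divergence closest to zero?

Divergence at each region's feature centre — A: about -3, B: about +5, C: about -6, D: about -2. Region D is closest to zero.

D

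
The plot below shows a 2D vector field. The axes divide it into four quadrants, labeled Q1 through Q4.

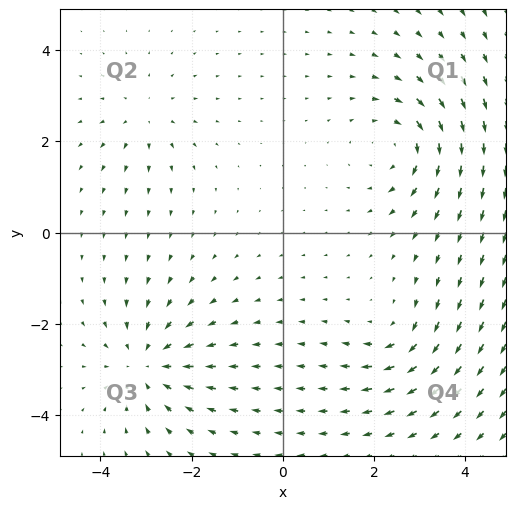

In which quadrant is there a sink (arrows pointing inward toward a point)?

The sink sits at approximately (-3.0, -2.9), which lies in quadrant Q3. The divergence there is about -5, negative as expected for a sink.

Q3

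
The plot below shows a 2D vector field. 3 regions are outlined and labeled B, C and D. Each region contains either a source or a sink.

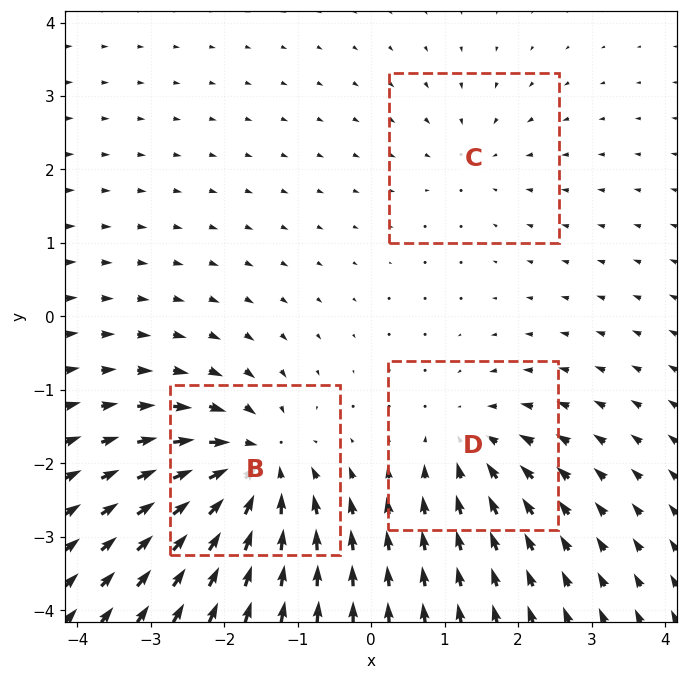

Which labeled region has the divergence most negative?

B

Divergence at each region's feature centre — B: about -6, C: about -2, D: about -3. Region B is most negative.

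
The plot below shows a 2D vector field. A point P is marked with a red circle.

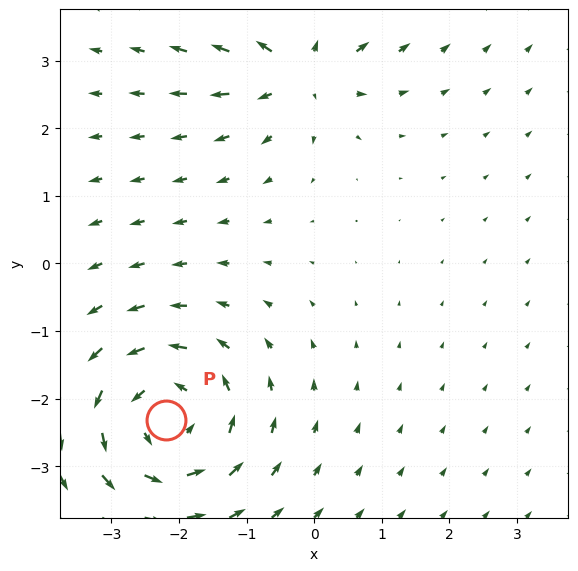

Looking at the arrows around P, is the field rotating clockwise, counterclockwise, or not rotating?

counterclockwise

Near P at (-2.2, -2.3) the arrows circulate counterclockwise. The curl (z-component) there is about +4; positive curl means counterclockwise rotation.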